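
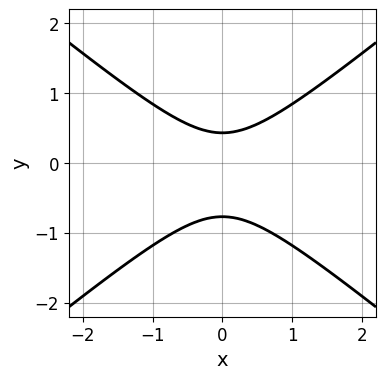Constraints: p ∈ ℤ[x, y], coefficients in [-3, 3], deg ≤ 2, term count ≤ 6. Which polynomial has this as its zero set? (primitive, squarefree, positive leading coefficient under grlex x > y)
2*x^2 - 3*y^2 - y + 1

First, the degree is 2 — the shape is more complex than any degree-1 curve.
Then, symmetries: it's symmetric under x → −x, forcing even powers of x.
Then, from the visible intercepts: the curve avoids every integer x-axis point in the box.
Finally, putting this together gives p.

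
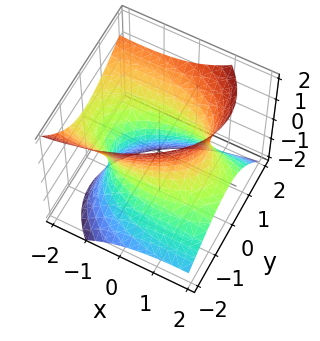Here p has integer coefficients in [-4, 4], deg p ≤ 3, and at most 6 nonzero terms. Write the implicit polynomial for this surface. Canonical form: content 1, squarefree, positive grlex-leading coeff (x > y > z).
(a) The degree is 2 — no degree-1 surface has this shape.
(b) From the visible intercepts: the y-axis gridline crossings are at y ∈ {-1, 1}; it misses every integer gridline on the z-axis.
(c) These observations pin down the coefficients.

x^2 + 3*x*z + 3*y^2 - 2*y*z - 2*z^2 - 3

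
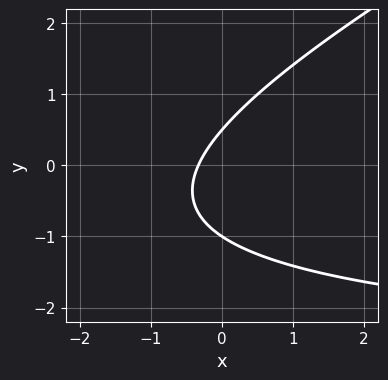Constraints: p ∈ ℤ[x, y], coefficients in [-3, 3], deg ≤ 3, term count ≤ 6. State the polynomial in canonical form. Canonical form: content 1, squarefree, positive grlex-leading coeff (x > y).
(a) deg p = 2.
(b) Reading off the gridlines: it meets the y-axis at y = -1 (among the integer gridlines).
(c) Matching integer coefficients to the picture gives p.

x*y - 2*y^2 + 3*x - y + 1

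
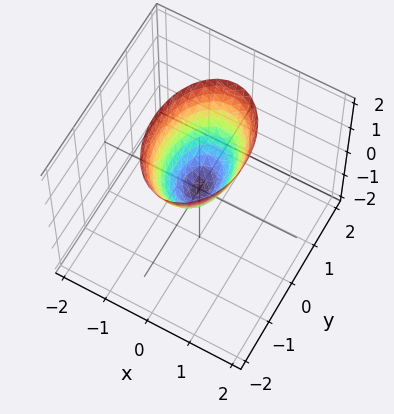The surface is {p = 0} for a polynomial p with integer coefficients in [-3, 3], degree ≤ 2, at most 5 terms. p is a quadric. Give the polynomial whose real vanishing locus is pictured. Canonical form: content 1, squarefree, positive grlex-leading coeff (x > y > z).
2*x^2 + y^2 - z

(a) The degree is 2 — a paraboloid; a quadric.
(b) Symmetries: it's symmetric under y → −y, forcing even powers of y; mirror symmetry x ↦ −x ⇒ only even powers of x.
(c) From the axis intercepts and sections: one z-axis crossing is at z = 0; it meets the y-axis at y = 0 (among the integer gridlines); it crosses the x-axis at the gridline x = 0.
(d) Matching integer coefficients to the picture gives p.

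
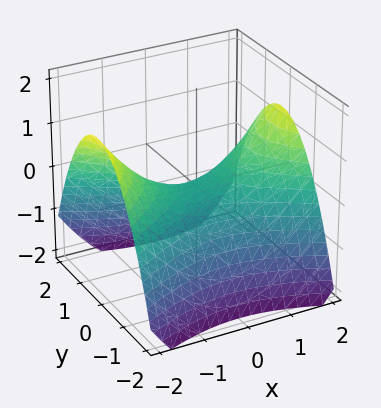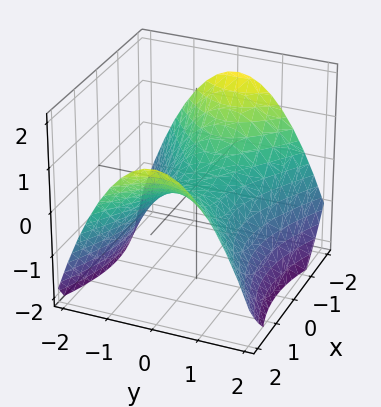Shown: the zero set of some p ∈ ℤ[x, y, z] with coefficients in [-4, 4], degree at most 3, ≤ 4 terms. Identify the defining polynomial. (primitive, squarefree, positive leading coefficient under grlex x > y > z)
(a) Degree: a hyperbolic paraboloid; a quadric, so deg p = 2.
(b) Symmetries: the y ↦ −y reflection is a symmetry, so y appears only in even powers; the x ↦ −x reflection is a symmetry, so x appears only in even powers.
(c) Reading off the gridlines: it crosses the z-axis at the gridline z = 0; one x-axis crossing is at x = 0.
(d) Assembling these constraints gives the stated polynomial.

x^2 - 2*y^2 - 3*z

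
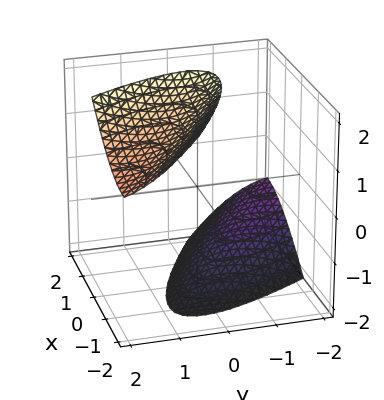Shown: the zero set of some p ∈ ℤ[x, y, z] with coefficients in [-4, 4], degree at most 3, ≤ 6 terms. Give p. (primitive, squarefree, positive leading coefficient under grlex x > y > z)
x^2 + 2*x*y + y^2 - y*z - z^2 + 3

(a) The picture has 2 separate pieces. They look like related sheets of one shape, so recover p as a whole.
(b) The degree is 2 — a generic line meets the surface in up to 2 points.
(c) Checking where it meets the axes: no y-intercept at any integer in the box; no x-intercept at any integer in the box.
(d) Matching integer coefficients to the picture gives p.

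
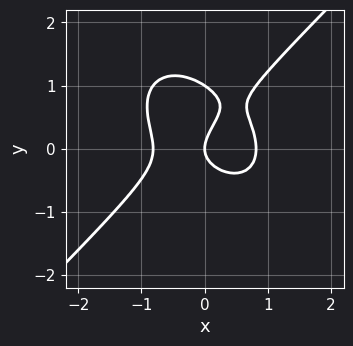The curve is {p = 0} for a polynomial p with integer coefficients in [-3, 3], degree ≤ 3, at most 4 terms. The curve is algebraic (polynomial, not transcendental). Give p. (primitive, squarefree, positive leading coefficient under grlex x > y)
3*x^3 - 3*y^3 + 3*y^2 - 2*x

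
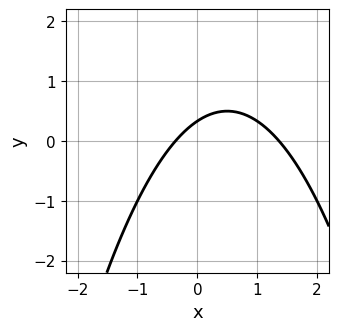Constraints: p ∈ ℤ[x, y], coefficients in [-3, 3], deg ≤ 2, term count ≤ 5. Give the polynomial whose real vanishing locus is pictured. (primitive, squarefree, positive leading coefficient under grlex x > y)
2*x^2 - 2*x + 3*y - 1

(a) Degree: a generic line meets the curve in up to 2 points, so deg p = 2.
(b) Putting this together gives p.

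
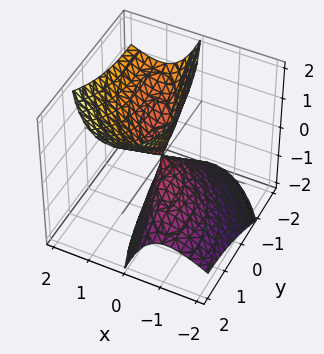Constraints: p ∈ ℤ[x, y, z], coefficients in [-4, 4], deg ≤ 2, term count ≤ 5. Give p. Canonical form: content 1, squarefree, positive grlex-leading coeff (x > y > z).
3*x^2 + 2*x*y - 3*x*z + y^2 - z^2

There are 2 components.
The degree is 2 — a generic line meets the surface in up to 2 points.
From the visible intercepts: it crosses the y-axis at the gridline y = 0; it crosses the x-axis at the gridline x = 0; it crosses the z-axis at the gridline z = 0.
These observations pin down the coefficients.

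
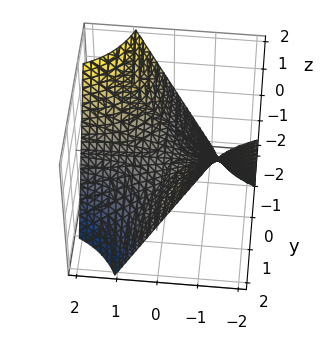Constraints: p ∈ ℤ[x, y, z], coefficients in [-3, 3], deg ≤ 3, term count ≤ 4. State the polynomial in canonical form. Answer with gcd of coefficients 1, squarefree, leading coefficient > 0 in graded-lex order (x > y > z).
x*y + z

First, degree: a hyperbolic paraboloid; a quadric, so deg p = 2.
Next, reading off the gridlines: the visible y-axis segment lies entirely on the surface; every point of the x-axis in the box is on the surface.
Finally, together with the visible shape, these determine p as stated.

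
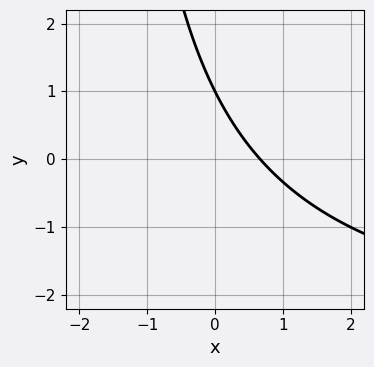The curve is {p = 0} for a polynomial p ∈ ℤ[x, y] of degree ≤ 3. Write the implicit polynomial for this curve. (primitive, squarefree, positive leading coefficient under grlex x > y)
x*y + 3*x + 2*y - 2

The degree is 2 — a generic line meets the curve in up to 2 points.
From the axis intercepts and sections: it meets the y-axis at y = 1 (among the integer gridlines).
The integer polynomial consistent with all of this is the stated p.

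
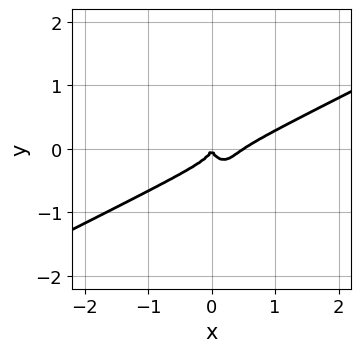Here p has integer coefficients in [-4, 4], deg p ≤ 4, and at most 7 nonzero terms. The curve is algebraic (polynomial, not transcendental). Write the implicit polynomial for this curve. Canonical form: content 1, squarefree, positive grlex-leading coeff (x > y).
2*x^3 - 3*x^2*y - x*y^2 - 2*y^3 - x^2

1. Degree: a generic line meets the curve in up to 3 points, so deg p = 3.
2. From the axis intercepts and sections: one y-axis crossing is at y = 0; it meets the x-axis at x = 0 (among the integer gridlines).
3. Solving for integer coefficients yields p as stated.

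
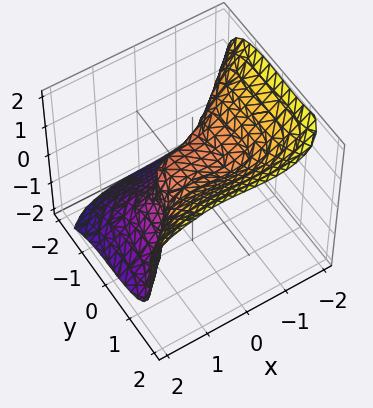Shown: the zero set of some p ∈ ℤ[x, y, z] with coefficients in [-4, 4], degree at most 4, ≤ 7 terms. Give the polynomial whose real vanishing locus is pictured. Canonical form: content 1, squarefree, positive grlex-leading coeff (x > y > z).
First, degree: a generic line meets the surface in up to 3 points, so deg p = 3.
Finally, putting this together gives p.

2*x^3 - 3*y^3 + 3*z^3 - x*y - 1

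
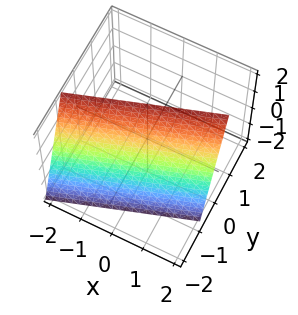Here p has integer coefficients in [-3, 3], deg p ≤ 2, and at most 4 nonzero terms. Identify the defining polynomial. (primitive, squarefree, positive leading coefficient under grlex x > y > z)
x - 3*y + z - 2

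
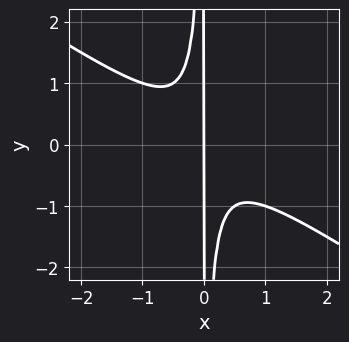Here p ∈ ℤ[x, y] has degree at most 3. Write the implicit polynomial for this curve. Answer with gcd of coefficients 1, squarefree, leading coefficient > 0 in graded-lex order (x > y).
(a) Degree: the shape is more complex than any degree-2 curve, so deg p = 3.
(b) Observable constraints: every point of the y-axis in the box is on the curve; one x-axis crossing is at x = 0.
(c) Together with the visible shape, these determine p as stated.

2*x^3 + 3*x^2*y + x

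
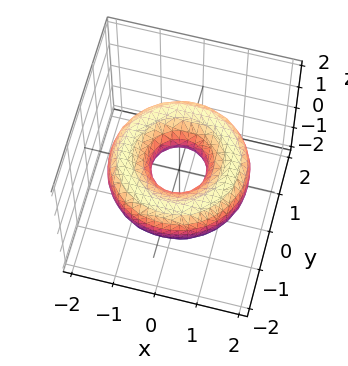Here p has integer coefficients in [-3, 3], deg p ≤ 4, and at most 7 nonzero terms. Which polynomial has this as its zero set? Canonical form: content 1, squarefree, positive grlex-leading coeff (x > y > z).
x^4 + 2*x^2*y^2 + y^4 - 3*x^2 - 3*y^2 + 3*z^2 + 1

First, the degree is 4 — a generic line meets the surface in up to 4 points.
Next, symmetries: every cross-section ⟂ z is a circle, so x, y appear only via x² + y².
Then, observable constraints: a circular section at z = 0 has radius between 0 and 1; it misses every integer gridline on the z-axis.
Finally, the integer polynomial consistent with all of this is the stated p.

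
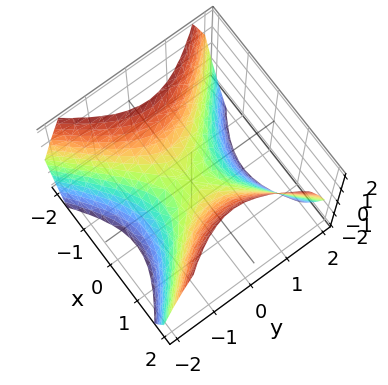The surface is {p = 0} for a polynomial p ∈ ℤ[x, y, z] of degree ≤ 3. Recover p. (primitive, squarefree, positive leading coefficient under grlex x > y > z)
x^2 - y^2 - z

First, the degree is 2 — a hyperbolic paraboloid; a quadric.
Then, symmetries: it's symmetric under x → −x, forcing even powers of x; it's symmetric under y → −y, forcing even powers of y.
Then, against the integer gridlines: it crosses the x-axis at the gridline x = 0; it meets the z-axis at z = 0 (among the integer gridlines).
Finally, assembling these constraints gives the stated polynomial.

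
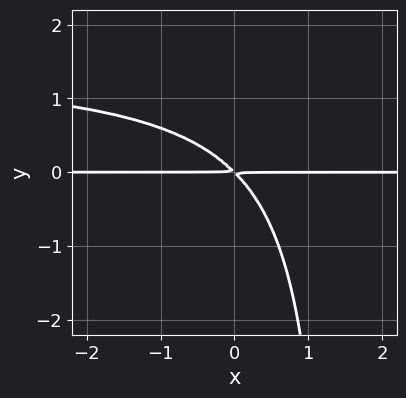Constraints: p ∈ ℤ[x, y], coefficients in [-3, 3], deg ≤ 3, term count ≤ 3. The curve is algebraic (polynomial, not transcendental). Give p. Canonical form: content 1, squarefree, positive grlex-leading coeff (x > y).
2*x*y^2 - 3*x*y - 3*y^2

First, the degree is 3 — no degree-2 curve has this shape.
Then, against the integer gridlines: every point of the x-axis in the box is on the curve.
Finally, assembling these constraints gives the stated polynomial.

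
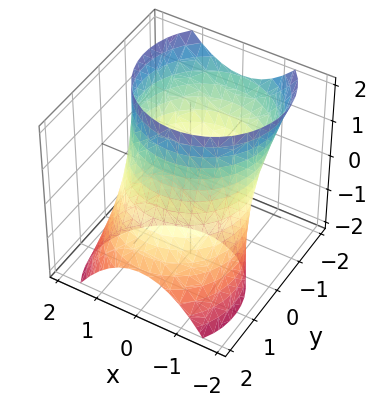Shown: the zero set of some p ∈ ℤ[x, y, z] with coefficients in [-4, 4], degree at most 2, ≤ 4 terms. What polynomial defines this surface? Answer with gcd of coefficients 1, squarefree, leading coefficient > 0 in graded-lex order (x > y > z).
x^2 + y^2 + y*z - 2

First, degree: no degree-1 surface has this shape, so deg p = 2.
Then, from the axis intercepts and sections: no z-intercept at any integer in the box.
Finally, together with the visible shape, these determine p as stated.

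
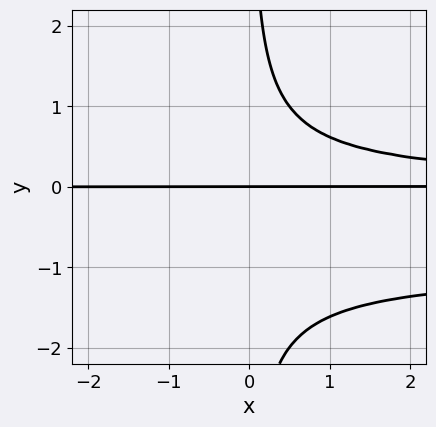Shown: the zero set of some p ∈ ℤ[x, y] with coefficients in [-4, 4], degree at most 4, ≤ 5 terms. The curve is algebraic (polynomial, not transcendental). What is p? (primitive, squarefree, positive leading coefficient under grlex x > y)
1. The degree is 4 — the shape is more complex than any degree-3 curve.
2. Observable constraints: it meets the y-axis at y = 0 (among the integer gridlines); the visible x-axis segment lies entirely on the curve.
3. Solving for integer coefficients yields p as stated.

x*y^3 + x*y^2 - y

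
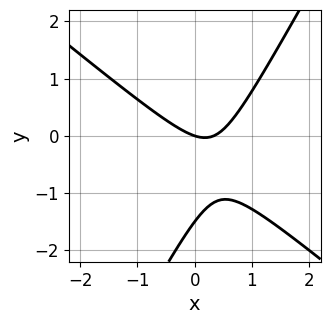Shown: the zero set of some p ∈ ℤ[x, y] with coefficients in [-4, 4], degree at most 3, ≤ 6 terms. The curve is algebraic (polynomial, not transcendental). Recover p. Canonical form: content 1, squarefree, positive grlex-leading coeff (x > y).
3*x^2 + 2*x*y - 2*y^2 - x - 3*y

1. Degree: no degree-1 curve has this shape, so deg p = 2.
2. Reading off the gridlines: it meets the y-axis at y = 0 (among the integer gridlines); one x-axis crossing is at x = 0.
3. Fitting integer coefficients to these (and the overall shape) gives p.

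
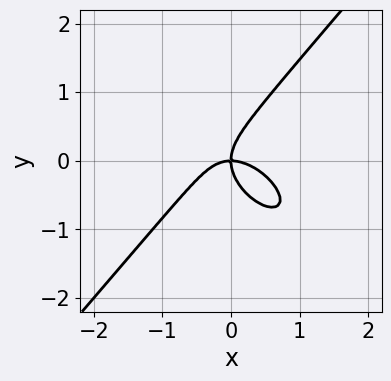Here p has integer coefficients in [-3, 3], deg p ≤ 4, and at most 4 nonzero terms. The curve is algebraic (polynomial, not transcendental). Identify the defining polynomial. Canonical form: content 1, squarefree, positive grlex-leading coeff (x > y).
1. deg p = 3. A generic line meets the curve in up to 3 points.
2. Against the integer gridlines: it meets the y-axis at y = 0 (among the integer gridlines); one x-axis crossing is at x = 0.
3. Together with the visible shape, these determine p as stated.

2*x^3 + x^2*y - 2*y^3 + 2*x*y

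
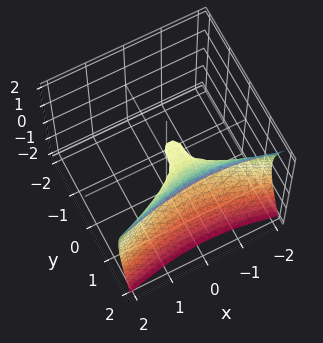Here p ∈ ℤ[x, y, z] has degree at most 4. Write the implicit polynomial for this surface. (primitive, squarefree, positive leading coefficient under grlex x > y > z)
3*y^3 - 2*x^2 - 3*z^2 - x

(a) Degree: a generic line meets the surface in up to 3 points, so deg p = 3.
(b) Checking where it meets the axes: one z-axis crossing is at z = 0; one x-axis crossing is at x = 0.
(c) The integer polynomial consistent with all of this is the stated p.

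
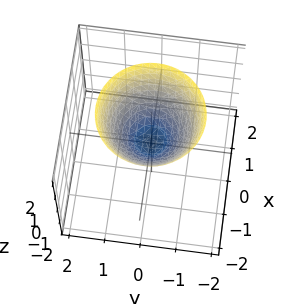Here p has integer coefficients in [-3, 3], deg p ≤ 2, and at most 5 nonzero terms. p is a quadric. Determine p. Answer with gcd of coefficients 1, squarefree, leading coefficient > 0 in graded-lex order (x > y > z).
x^2 + y^2 - z

1. deg p = 2. A paraboloid; a quadric.
2. Symmetry: the z-axis is an axis of rotation, so x and y enter only as x² + y².
3. Checking where it meets the axes: one x-axis crossing is at x = 0; it meets the y-axis at y = 0 (among the integer gridlines).
4. Assembling these constraints gives the stated polynomial.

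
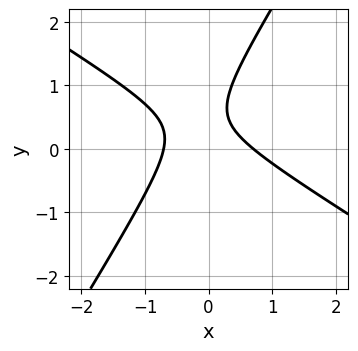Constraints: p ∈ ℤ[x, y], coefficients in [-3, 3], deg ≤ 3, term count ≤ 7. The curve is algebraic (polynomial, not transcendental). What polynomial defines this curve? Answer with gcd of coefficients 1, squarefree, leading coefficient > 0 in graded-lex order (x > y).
2*x^2 + 2*x*y - 2*y^2 + 2*y - 1

(a) deg p = 2. No degree-1 curve has this shape.
(b) Reading off the gridlines: no y-intercept at any integer in the box.
(c) Fitting integer coefficients to these (and the overall shape) gives p.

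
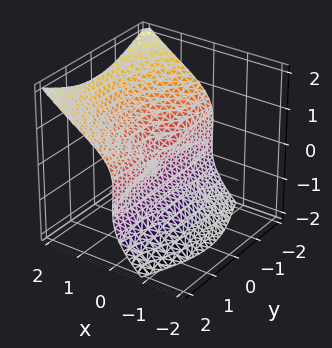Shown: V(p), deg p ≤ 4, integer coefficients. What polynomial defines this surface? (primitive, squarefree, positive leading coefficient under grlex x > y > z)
x^3 + x*y^2 - z^3 - x*z - z^2

deg p = 3. A generic line meets the surface in up to 3 points.
From the axis intercepts and sections: it meets the x-axis at x = 0 (among the integer gridlines); the visible y-axis segment lies entirely on the surface; among the integer gridlines, it crosses the z-axis at z ∈ {-1, 0}.
Together with the visible shape, these determine p as stated.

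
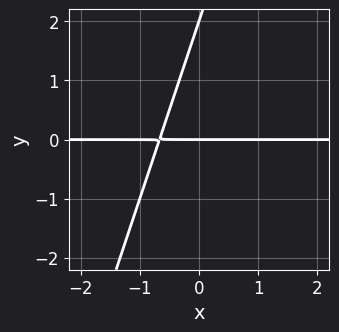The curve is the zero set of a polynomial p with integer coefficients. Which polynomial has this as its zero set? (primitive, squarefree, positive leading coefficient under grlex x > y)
3*x*y - y^2 + 2*y

1. deg p = 2. The shape is more complex than any degree-1 curve.
2. Against the integer gridlines: every point of the x-axis in the box is on the curve; the y-axis gridline crossings are at y ∈ {0, 2}.
3. Assembling these constraints gives the stated polynomial.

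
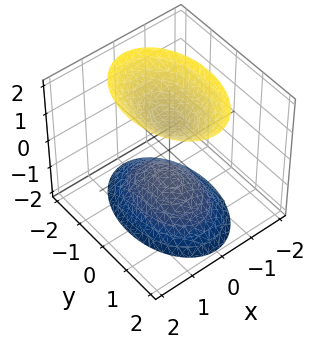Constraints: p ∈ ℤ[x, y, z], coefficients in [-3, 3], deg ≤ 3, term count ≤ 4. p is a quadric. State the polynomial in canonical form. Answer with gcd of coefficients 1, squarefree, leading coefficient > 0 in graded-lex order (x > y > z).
2*x^2 + y^2 - z^2 + 1

There are 2 components. Treating them together as one polynomial.
The degree is 2 — two separate bowl-shaped sheets opening away from each other; a quadric.
Symmetries: the z ↦ −z reflection is a symmetry, so z appears only in even powers; the y ↦ −y reflection is a symmetry, so y appears only in even powers; it's symmetric under x → −x, forcing even powers of x.
From the visible intercepts: the z-axis gridline crossings are at z ∈ {-1, 1}; no x-intercept at any integer in the box.
Matching integer coefficients to the picture gives p.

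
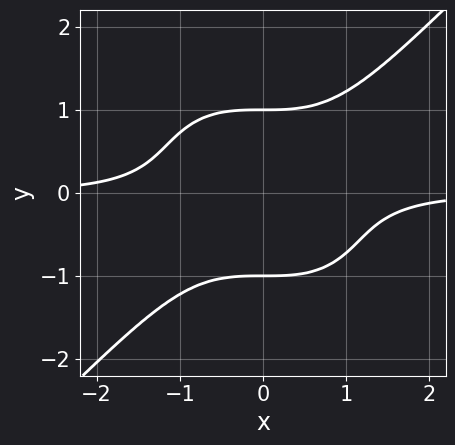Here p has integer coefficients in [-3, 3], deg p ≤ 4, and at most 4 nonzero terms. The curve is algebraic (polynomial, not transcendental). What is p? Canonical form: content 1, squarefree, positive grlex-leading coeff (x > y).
x^3*y - y^4 + 1

1. The degree is 4 — a generic line meets the curve in up to 4 points.
2. From the axis intercepts and sections: no x-intercept at any integer in the box; among the integer gridlines, it crosses the y-axis at y ∈ {-1, 1}.
3. Assembling these constraints gives the stated polynomial.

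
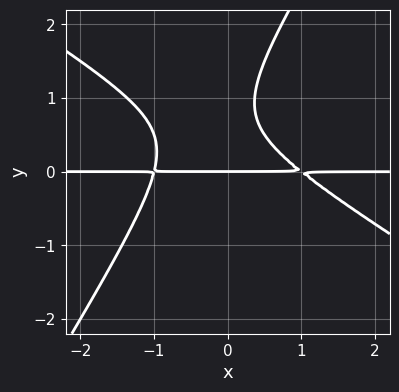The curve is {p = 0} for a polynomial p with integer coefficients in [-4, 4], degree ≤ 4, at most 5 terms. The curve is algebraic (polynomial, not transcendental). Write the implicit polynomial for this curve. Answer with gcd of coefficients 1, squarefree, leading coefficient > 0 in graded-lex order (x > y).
2*x^2*y + 2*x*y^2 - 2*y^3 + 3*y^2 - 2*y

First, the degree is 3 — a generic line meets the curve in up to 3 points.
Next, checking where it meets the axes: one y-axis crossing is at y = 0; the visible x-axis segment lies entirely on the curve.
Finally, fitting integer coefficients to these (and the overall shape) gives p.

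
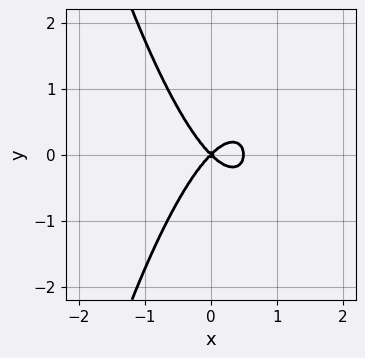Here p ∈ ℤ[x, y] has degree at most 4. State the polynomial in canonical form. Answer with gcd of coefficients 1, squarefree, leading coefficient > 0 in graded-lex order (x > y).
First, degree: the shape is more complex than any degree-2 curve, so deg p = 3.
Next, symmetries: the y ↦ −y reflection is a symmetry, so y appears only in even powers.
Then, checking where it meets the axes: one y-axis crossing is at y = 0; it meets the x-axis at x = 0 (among the integer gridlines).
Finally, putting this together gives p.

2*x^3 - x^2 + y^2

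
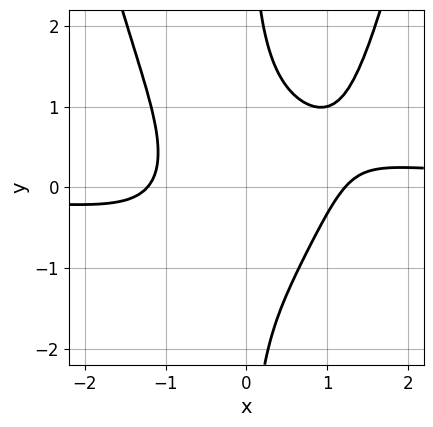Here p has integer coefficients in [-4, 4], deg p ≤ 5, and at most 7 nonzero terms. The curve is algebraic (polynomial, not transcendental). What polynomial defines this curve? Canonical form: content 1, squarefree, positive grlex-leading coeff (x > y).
3*x^3*y - 3*x*y^2 - 2*x^2 - x*y + 3

(a) deg p = 4. A generic line meets the curve in up to 4 points.
(b) Against the integer gridlines: the curve avoids every integer y-axis point in the box.
(c) The integer polynomial consistent with all of this is the stated p.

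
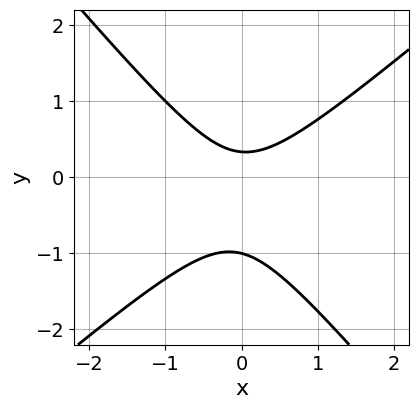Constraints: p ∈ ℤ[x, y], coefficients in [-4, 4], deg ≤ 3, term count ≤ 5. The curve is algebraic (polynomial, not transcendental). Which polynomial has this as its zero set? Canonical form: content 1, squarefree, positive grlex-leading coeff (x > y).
3*x^2 - x*y - 3*y^2 - 2*y + 1

deg p = 2. The shape is more complex than any degree-1 curve.
Observable constraints: it crosses the y-axis at the gridline y = -1; the curve avoids every integer x-axis point in the box.
These observations pin down the coefficients.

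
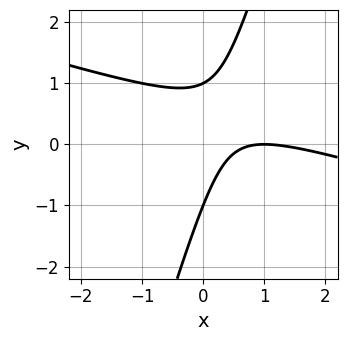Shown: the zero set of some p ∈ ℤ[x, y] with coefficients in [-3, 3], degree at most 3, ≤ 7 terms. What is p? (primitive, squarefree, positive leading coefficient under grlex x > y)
First, degree: the shape is more complex than any degree-1 curve, so deg p = 2.
Then, observable constraints: it meets the x-axis at x = 1 (among the integer gridlines); the y-axis gridline crossings are at y ∈ {-1, 1}.
Finally, together with the visible shape, these determine p as stated.

x^2 + 3*x*y - y^2 - 2*x + 1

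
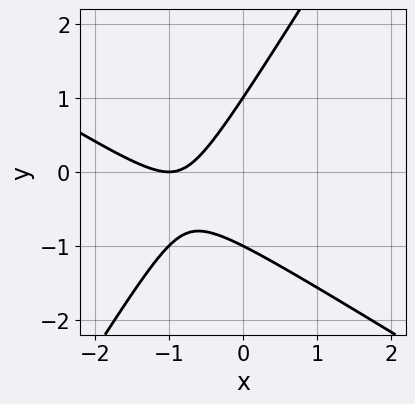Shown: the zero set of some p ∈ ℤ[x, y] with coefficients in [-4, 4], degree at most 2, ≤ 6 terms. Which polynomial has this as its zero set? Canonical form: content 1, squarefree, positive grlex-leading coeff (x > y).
x^2 + x*y - y^2 + 2*x + 1

(a) The degree is 2 — the shape is more complex than any degree-1 curve.
(b) Against the integer gridlines: among the integer gridlines, it crosses the y-axis at y ∈ {-1, 1}; it crosses the x-axis at the gridline x = -1.
(c) Solving for integer coefficients yields p as stated.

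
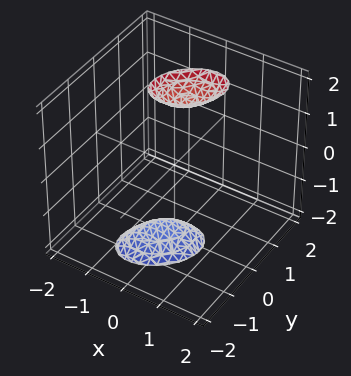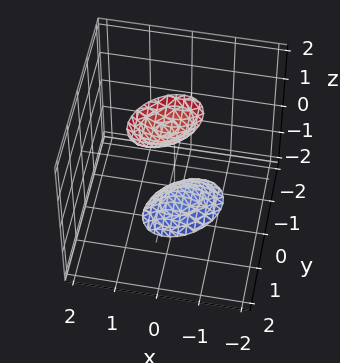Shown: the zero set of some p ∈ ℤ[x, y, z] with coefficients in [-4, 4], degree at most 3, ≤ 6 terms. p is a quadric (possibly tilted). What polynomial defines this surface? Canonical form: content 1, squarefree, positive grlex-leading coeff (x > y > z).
3*x^2 - 2*x*y + 3*y^2 - y*z - z^2 + 3

1. The picture has 2 separate pieces. Treating them together as one polynomial.
2. deg p = 2. A generic line meets the surface in up to 2 points.
3. From the visible intercepts: no x-intercept at any integer in the box; it misses every integer gridline on the y-axis.
4. Assembling these constraints gives the stated polynomial.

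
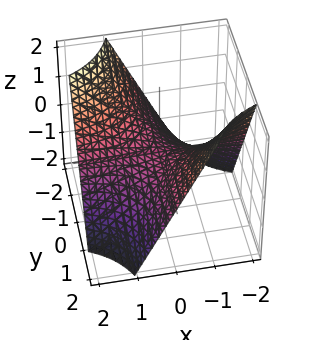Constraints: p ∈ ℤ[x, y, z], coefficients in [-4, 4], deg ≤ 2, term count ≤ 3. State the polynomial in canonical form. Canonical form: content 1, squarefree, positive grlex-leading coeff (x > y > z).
x*y + z

(a) Degree: a saddle surface; a quadric, so deg p = 2.
(b) From the axis intercepts and sections: it crosses the z-axis at the gridline z = 0; the visible y-axis segment lies entirely on the surface; every point of the x-axis in the box is on the surface.
(c) Fitting integer coefficients to these (and the overall shape) gives p.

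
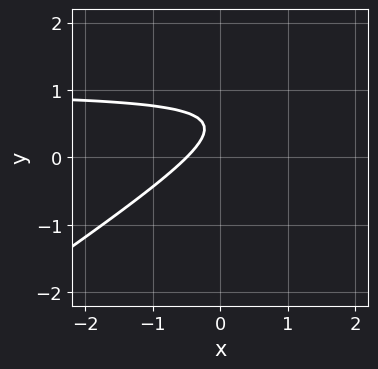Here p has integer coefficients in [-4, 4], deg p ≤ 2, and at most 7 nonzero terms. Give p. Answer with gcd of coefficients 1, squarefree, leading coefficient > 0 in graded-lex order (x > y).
1. The degree is 2 — the shape is more complex than any degree-1 curve.
2. Checking where it meets the axes: the curve avoids every integer y-axis point in the box.
3. Putting this together gives p.

2*x*y - 3*y^2 - 2*x + 3*y - 1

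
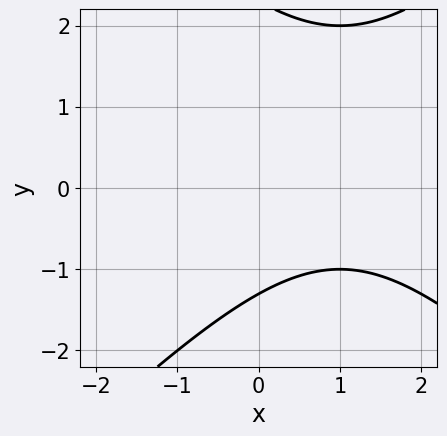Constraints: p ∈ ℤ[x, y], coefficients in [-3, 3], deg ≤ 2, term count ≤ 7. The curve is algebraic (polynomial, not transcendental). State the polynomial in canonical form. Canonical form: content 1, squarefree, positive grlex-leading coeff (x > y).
x^2 - y^2 - 2*x + y + 3

Degree: a generic line meets the curve in up to 2 points, so deg p = 2.
From the axis intercepts and sections: the curve avoids every integer x-axis point in the box.
These observations pin down the coefficients.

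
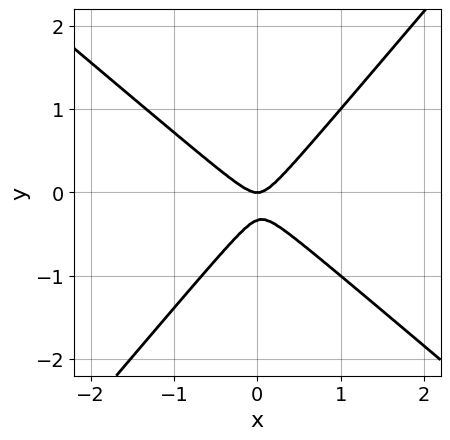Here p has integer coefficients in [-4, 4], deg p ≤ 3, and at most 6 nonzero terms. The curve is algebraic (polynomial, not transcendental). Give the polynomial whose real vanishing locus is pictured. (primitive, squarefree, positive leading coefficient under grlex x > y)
The degree is 2 — the shape is more complex than any degree-1 curve.
Reading off the gridlines: one x-axis crossing is at x = 0; it crosses the y-axis at the gridline y = 0.
Solving for integer coefficients yields p as stated.

3*x^2 + x*y - 3*y^2 - y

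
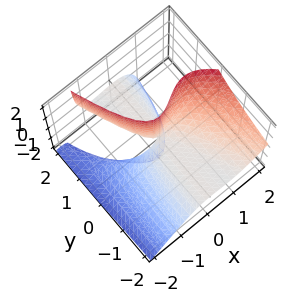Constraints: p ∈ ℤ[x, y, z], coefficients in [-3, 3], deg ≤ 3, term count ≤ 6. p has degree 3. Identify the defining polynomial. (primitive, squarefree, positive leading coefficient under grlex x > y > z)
2*x^3 + x^2*y - 2*x^2*z + 2*y*z

(a) Degree: the shape is more complex than any degree-2 surface, so deg p = 3.
(b) Checking where it meets the axes: the visible y-axis segment lies entirely on the surface; it meets the x-axis at x = 0 (among the integer gridlines); the visible z-axis segment lies entirely on the surface.
(c) Fitting integer coefficients to these (and the overall shape) gives p.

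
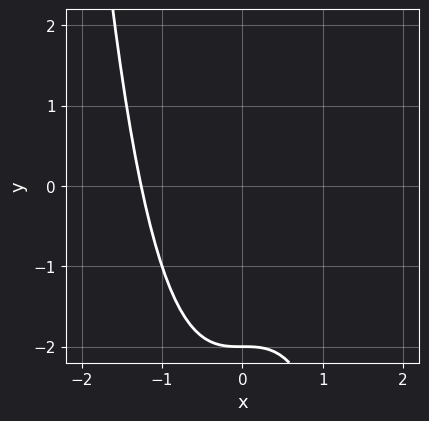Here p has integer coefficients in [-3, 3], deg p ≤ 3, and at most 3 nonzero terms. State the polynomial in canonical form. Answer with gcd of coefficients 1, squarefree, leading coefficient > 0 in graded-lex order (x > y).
1. deg p = 3.
2. Against the integer gridlines: it meets the y-axis at y = -2 (among the integer gridlines).
3. Solving for integer coefficients yields p as stated.

x^3 + y + 2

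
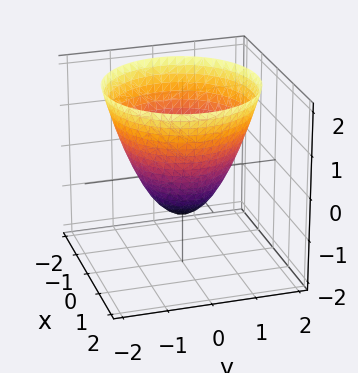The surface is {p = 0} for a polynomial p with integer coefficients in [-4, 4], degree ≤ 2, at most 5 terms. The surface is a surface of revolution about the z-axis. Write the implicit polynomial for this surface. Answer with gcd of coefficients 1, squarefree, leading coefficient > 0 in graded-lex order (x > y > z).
x^2 + y^2 - z - 1

deg p = 2.
By symmetry, the surface is invariant under rotation about z: p = q(x² + y², z).
Reading off the gridlines: the x-axis gridline crossings are at x ∈ {-1, 1}; a circular section at z = 1 has radius between 1 and 2.
Solving for integer coefficients yields p as stated.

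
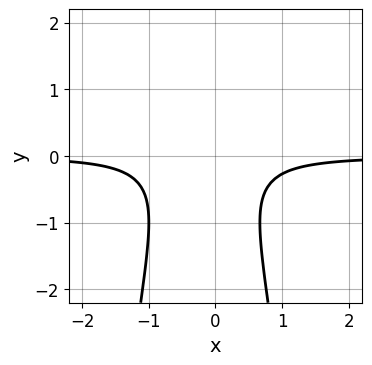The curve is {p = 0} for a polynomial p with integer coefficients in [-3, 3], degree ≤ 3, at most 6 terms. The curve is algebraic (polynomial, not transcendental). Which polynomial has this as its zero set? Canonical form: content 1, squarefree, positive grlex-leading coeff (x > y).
1. The degree is 3 — the shape is more complex than any degree-2 curve.
2. Observable constraints: the curve avoids every integer x-axis point in the box; it misses every integer gridline on the y-axis.
3. Fitting integer coefficients to these (and the overall shape) gives p.

3*x^2*y + x*y + y^2 + 1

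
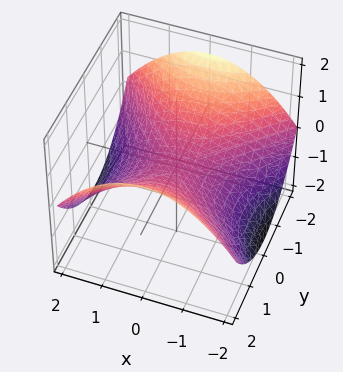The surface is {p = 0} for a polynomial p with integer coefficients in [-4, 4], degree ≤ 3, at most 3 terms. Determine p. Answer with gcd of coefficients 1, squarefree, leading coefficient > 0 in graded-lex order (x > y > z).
The degree is 2 — a saddle surface; a quadric.
Symmetries: mirror symmetry y ↦ −y ⇒ only even powers of y; the x ↦ −x reflection is a symmetry, so x appears only in even powers.
Observable constraints: it meets the z-axis at z = 0 (among the integer gridlines); it crosses the x-axis at the gridline x = 0.
The integer polynomial consistent with all of this is the stated p.

x^2 - y^2 + 3*z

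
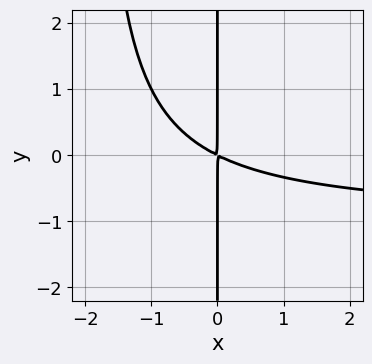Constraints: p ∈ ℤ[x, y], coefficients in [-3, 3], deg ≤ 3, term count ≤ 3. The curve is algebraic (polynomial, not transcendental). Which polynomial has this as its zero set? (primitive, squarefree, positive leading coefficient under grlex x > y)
x^2*y + x^2 + 2*x*y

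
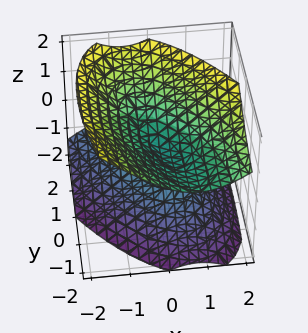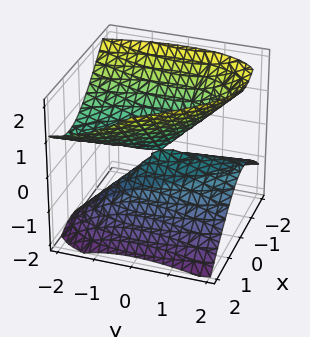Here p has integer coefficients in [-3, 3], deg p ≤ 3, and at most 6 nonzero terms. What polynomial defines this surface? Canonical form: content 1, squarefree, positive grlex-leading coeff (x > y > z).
3*x^2 + 2*x*y + y^2 + 2*y*z - 3*z^2

First, the picture has 2 separate pieces. Treating them together as one polynomial.
Next, degree: a generic line meets the surface in up to 2 points, so deg p = 2.
Next, against the integer gridlines: one y-axis crossing is at y = 0; one z-axis crossing is at z = 0; it meets the x-axis at x = 0 (among the integer gridlines).
Finally, solving for integer coefficients yields p as stated.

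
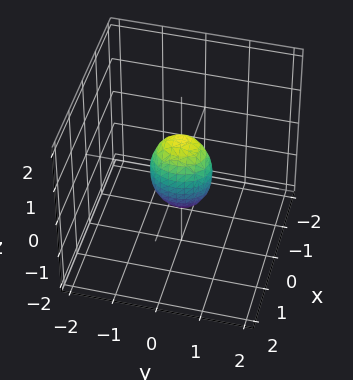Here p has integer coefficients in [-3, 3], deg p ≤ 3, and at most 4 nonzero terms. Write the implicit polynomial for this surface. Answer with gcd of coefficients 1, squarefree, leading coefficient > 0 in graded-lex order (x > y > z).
3*x^2 + 2*y^2 + z^2 - 1

1. Degree: a closed, bounded, convex surface; a quadric, so deg p = 2.
2. Symmetries: it's symmetric under z → −z, forcing even powers of z; mirror symmetry y ↦ −y ⇒ only even powers of y; the x ↦ −x reflection is a symmetry, so x appears only in even powers.
3. From the visible intercepts: the z-axis gridline crossings are at z ∈ {-1, 1}.
4. These observations pin down the coefficients.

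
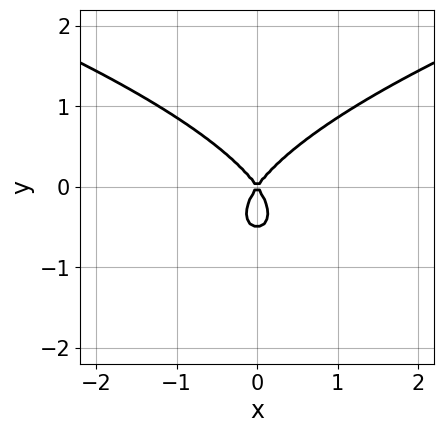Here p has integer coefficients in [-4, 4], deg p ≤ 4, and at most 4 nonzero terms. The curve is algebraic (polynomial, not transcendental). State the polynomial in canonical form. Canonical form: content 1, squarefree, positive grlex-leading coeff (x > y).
2*y^3 - 2*x^2 + y^2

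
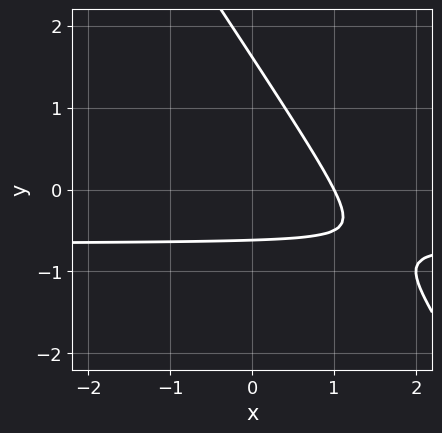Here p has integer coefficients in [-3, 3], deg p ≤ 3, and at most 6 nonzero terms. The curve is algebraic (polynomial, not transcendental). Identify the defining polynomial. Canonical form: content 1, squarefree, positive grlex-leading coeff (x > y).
3*x*y + 2*y^2 + 2*x - 2*y - 2

First, the degree is 2 — no degree-1 curve has this shape.
Next, from the visible intercepts: it crosses the x-axis at the gridline x = 1.
Finally, assembling these constraints gives the stated polynomial.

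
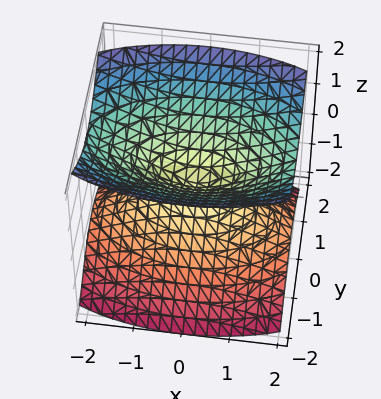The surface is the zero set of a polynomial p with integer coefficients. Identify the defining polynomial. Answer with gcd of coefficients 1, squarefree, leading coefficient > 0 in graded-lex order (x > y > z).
x^2 + 3*y^2 - 3*z^2

First, there are 2 components. They look like related sheets of one shape, so recover p as a whole.
Next, degree: two nappes meeting at a single point; a quadric, so deg p = 2.
Next, symmetries: it's symmetric under y → −y, forcing even powers of y; mirror symmetry x ↦ −x ⇒ only even powers of x; mirror symmetry z ↦ −z ⇒ only even powers of z.
Then, checking where it meets the axes: it meets the y-axis at y = 0 (among the integer gridlines); it crosses the z-axis at the gridline z = 0.
Finally, fitting integer coefficients to these (and the overall shape) gives p.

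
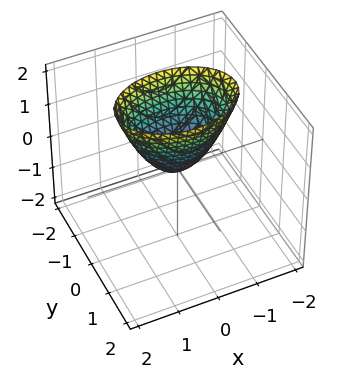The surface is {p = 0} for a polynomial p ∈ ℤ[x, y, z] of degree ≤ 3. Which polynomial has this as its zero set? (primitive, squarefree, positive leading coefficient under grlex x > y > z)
x^2 + 2*y^2 - z

First, degree: a paraboloid; a quadric, so deg p = 2.
Then, symmetries: mirror symmetry x ↦ −x ⇒ only even powers of x; the y ↦ −y reflection is a symmetry, so y appears only in even powers.
Next, reading off the gridlines: one x-axis crossing is at x = 0; it meets the z-axis at z = 0 (among the integer gridlines).
Finally, fitting integer coefficients to these (and the overall shape) gives p.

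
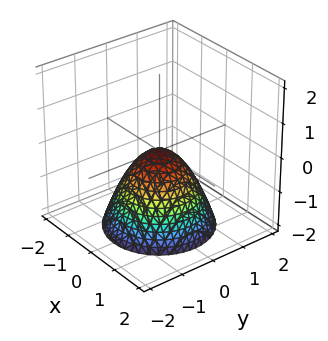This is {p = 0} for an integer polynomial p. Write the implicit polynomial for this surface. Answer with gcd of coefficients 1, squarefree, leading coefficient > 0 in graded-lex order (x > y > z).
x^2 + y^2 + z

Degree: a single bowl opening along one axis; a quadric, so deg p = 2.
Symmetries: rotational symmetry about the z-axis ⇒ p depends on x, y only through x² + y².
Against the integer gridlines: it crosses the y-axis at the gridline y = 0; a circular section at z = -2 has radius between 1 and 2; it meets the x-axis at x = 0 (among the integer gridlines).
The integer polynomial consistent with all of this is the stated p.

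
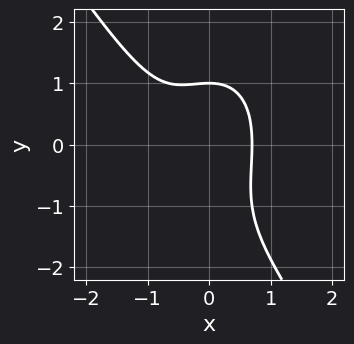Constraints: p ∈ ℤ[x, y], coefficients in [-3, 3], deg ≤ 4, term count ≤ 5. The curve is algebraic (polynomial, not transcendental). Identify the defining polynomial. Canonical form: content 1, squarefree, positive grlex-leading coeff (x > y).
3*x^3 + y^3 + 2*x^2 + y^2 - 2

First, deg p = 3. No degree-2 curve has this shape.
Next, from the axis intercepts and sections: it crosses the y-axis at the gridline y = 1.
Finally, solving for integer coefficients yields p as stated.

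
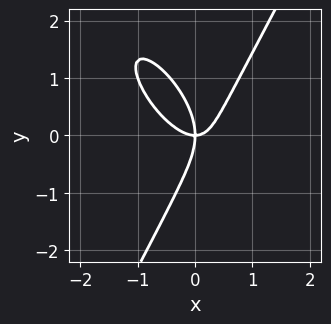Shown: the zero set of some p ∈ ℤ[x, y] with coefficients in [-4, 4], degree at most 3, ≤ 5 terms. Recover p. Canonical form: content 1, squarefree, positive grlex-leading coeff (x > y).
Degree: a generic line meets the curve in up to 3 points, so deg p = 3.
From the axis intercepts and sections: it crosses the x-axis at the gridline x = 0; it crosses the y-axis at the gridline y = 0.
Solving for integer coefficients yields p as stated.

3*x^3 + 2*x^2*y - y^3 - 2*x*y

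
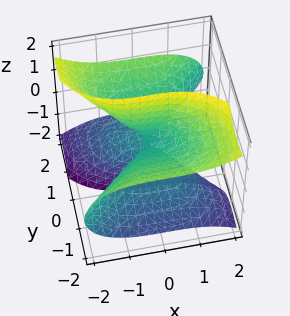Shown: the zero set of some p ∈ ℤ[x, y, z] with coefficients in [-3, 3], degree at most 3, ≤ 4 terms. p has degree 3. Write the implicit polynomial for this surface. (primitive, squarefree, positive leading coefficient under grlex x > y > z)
x^3 - y^3 + 3*y*z^2

The degree is 3 — no degree-2 surface has this shape.
Against the integer gridlines: it meets the x-axis at x = 0 (among the integer gridlines); it meets the y-axis at y = 0 (among the integer gridlines).
Putting this together gives p. Check: (0, 0, -2) on the z-axis lies on the surface, and p(0, 0, -2) = 0. ✓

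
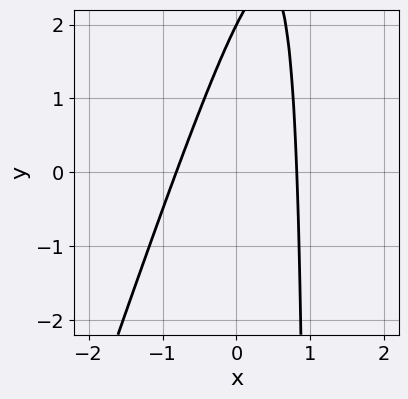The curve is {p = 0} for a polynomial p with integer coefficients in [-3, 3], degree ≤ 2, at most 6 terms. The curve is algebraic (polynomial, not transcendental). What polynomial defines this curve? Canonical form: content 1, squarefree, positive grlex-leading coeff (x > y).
1. Degree: the shape is more complex than any degree-1 curve, so deg p = 2.
2. Checking where it meets the axes: one y-axis crossing is at y = 2.
3. The integer polynomial consistent with all of this is the stated p.

3*x^2 - x*y + y - 2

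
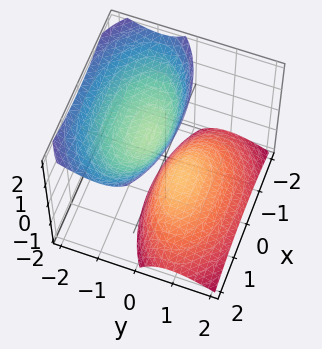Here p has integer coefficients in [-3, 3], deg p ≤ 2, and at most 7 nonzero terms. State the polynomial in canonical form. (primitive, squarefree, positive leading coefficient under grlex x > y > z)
First, there are 2 components.
Then, deg p = 2.
Then, observable constraints: no x-intercept at any integer in the box; no y-intercept at any integer in the box; the z-axis gridline crossings are at z ∈ {-1, 1}.
Finally, together with the visible shape, these determine p as stated.

x^2 + 3*y^2 + 3*y*z - z^2 + 1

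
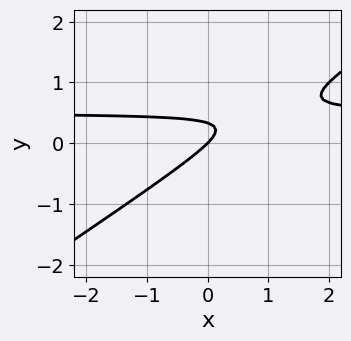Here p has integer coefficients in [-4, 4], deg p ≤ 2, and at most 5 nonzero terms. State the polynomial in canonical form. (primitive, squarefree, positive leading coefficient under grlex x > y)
2*x*y - 3*y^2 - x + y

(a) Degree: no degree-1 curve has this shape, so deg p = 2.
(b) Checking where it meets the axes: it crosses the x-axis at the gridline x = 0; it meets the y-axis at y = 0 (among the integer gridlines).
(c) Fitting integer coefficients to these (and the overall shape) gives p.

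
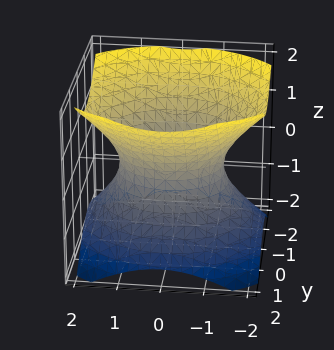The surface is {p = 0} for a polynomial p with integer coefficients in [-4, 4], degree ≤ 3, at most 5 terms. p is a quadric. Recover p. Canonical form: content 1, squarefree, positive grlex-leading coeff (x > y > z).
2*x^2 + 3*y^2 - 3*z^2 - 3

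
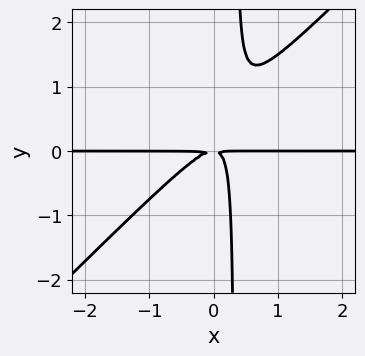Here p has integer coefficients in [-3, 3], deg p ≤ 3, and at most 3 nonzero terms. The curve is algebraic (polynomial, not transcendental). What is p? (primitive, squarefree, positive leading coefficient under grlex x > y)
3*x^2*y - 3*x*y^2 + y^2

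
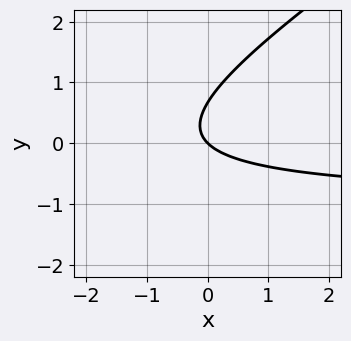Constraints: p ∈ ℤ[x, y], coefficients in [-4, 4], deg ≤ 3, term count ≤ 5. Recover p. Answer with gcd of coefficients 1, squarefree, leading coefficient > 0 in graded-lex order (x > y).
2*x*y - 3*y^2 + 2*x + 2*y

1. deg p = 2. No degree-1 curve has this shape.
2. Reading off the gridlines: it meets the y-axis at y = 0 (among the integer gridlines); it meets the x-axis at x = 0 (among the integer gridlines).
3. Fitting integer coefficients to these (and the overall shape) gives p.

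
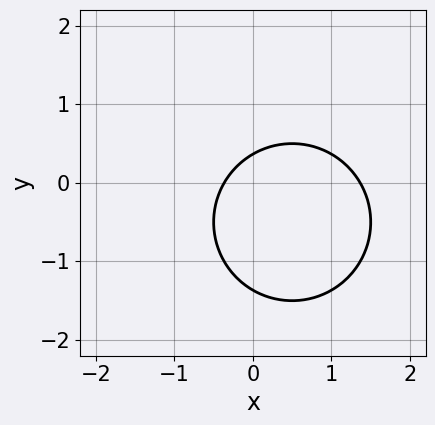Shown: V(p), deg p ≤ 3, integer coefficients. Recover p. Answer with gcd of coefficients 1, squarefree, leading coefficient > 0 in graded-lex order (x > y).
deg p = 2.
Matching integer coefficients to the picture gives p.

2*x^2 + 2*y^2 - 2*x + 2*y - 1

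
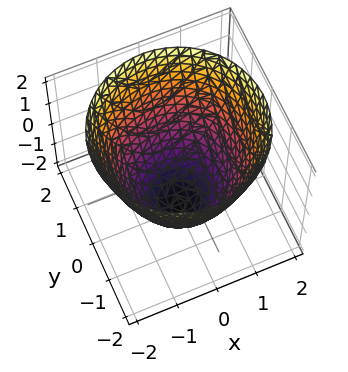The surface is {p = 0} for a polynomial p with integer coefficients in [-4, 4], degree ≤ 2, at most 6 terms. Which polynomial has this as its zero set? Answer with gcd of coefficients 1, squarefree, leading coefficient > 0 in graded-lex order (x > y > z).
1. The degree is 2 — a generic line meets the surface in up to 2 points.
2. Symmetries: the z-axis is an axis of rotation, so x and y enter only as x² + y².
3. From the visible intercepts: a circular section at z = 1 has radius between 1 and 2; it meets the z-axis at z = -2 (among the integer gridlines).
4. Assembling these constraints gives the stated polynomial.

x^2 + y^2 - z - 2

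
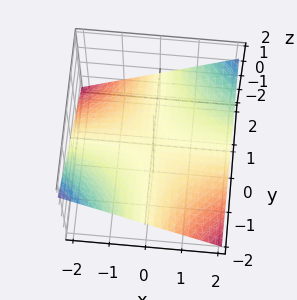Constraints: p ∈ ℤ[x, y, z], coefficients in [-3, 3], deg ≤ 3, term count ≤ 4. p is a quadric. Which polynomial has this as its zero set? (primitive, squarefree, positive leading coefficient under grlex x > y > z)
x*y - 3*z

Degree: a hyperbolic paraboloid; a quadric, so deg p = 2.
Reading off the gridlines: every point of the y-axis in the box is on the surface; it meets the z-axis at z = 0 (among the integer gridlines).
Putting this together gives p. Check: (2, 0, 0) on the x-axis lies on the surface, and p(2, 0, 0) = 0. ✓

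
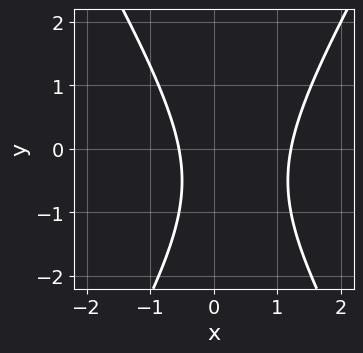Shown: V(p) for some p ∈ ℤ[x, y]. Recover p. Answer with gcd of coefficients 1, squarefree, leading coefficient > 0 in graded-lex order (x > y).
(a) deg p = 2. The shape is more complex than any degree-1 curve.
(b) Observable constraints: the curve avoids every integer y-axis point in the box.
(c) Together with the visible shape, these determine p as stated.

3*x^2 - y^2 - 2*x - y - 2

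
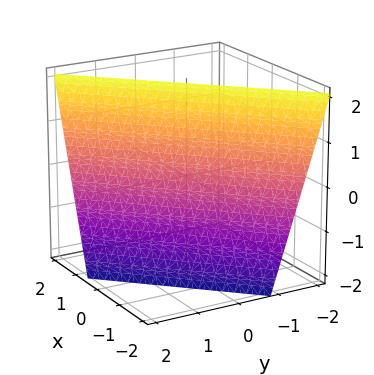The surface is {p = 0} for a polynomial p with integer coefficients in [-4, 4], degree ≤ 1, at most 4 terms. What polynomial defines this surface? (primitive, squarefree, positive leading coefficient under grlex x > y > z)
Degree: the surface is flat (a plane), so deg p = 1.
Reading off the gridlines: it meets the z-axis at z = 2 (among the integer gridlines).
Together with the visible shape, these determine p as stated.

3*x - 3*y - z + 2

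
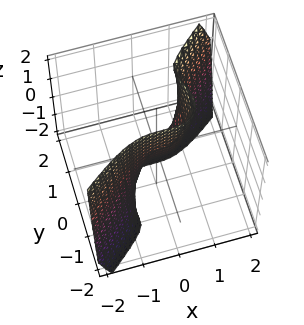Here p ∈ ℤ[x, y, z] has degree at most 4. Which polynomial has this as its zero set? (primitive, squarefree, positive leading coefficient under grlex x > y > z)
2*x^3 - 3*y^3 + 2*y^2*z - z

First, the degree is 3 — a generic line meets the surface in up to 3 points.
Then, against the integer gridlines: it meets the y-axis at y = 0 (among the integer gridlines); it crosses the z-axis at the gridline z = 0.
Finally, matching integer coefficients to the picture gives p.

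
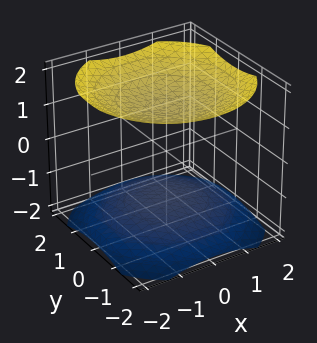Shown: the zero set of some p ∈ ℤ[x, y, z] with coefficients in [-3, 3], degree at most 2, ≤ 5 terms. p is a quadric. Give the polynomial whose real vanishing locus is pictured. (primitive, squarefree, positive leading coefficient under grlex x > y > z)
x^2 + y^2 - 2*z^2 + 3

(a) There are 2 components. Treating them together as one polynomial.
(b) deg p = 2. Two separate bowl-shaped sheets opening away from each other; a quadric.
(c) Symmetries: rotational symmetry about the z-axis ⇒ p depends on x, y only through x² + y²; mirror symmetry z ↦ −z ⇒ only even powers of z.
(d) Reading off the gridlines: the surface avoids every integer x-axis point in the box; no y-intercept at any integer in the box.
(e) Assembling these constraints gives the stated polynomial.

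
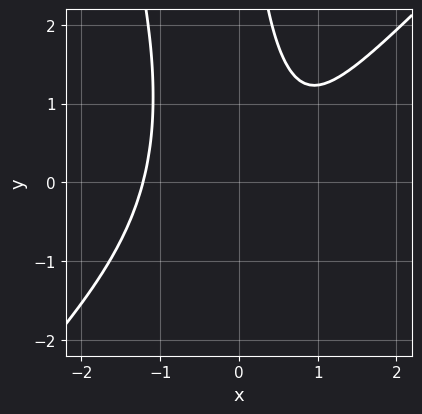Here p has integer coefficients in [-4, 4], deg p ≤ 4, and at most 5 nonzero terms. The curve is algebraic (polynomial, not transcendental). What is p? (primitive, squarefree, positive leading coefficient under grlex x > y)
3*x^3 - 2*x^2*y - x*y^2 - 2*x + 3

The degree is 3 — no degree-2 curve has this shape.
Against the integer gridlines: the curve avoids every integer y-axis point in the box.
The integer polynomial consistent with all of this is the stated p.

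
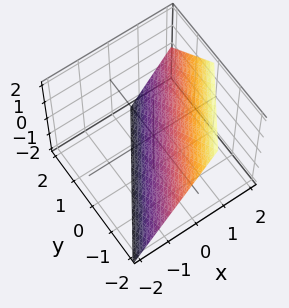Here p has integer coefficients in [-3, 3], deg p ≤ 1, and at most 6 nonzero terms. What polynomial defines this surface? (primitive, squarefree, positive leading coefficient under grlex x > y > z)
The degree is 1 — every cross-section is a straight line — this is a plane.
From the axis intercepts and sections: one y-axis crossing is at y = -1; it meets the z-axis at z = -1 (among the integer gridlines).
Assembling these constraints gives the stated polynomial.

3*x - 2*y - 2*z - 2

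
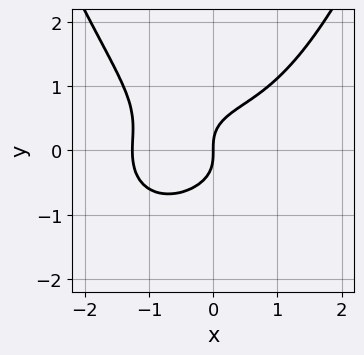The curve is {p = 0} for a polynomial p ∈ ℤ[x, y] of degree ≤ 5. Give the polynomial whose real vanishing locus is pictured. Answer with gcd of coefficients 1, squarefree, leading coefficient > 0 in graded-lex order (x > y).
x^4 + x^2*y^2 - 3*y^3 + 2*x

(a) deg p = 4. A generic line meets the curve in up to 4 points.
(b) Reading off the gridlines: it meets the y-axis at y = 0 (among the integer gridlines); one x-axis crossing is at x = 0.
(c) Putting this together gives p.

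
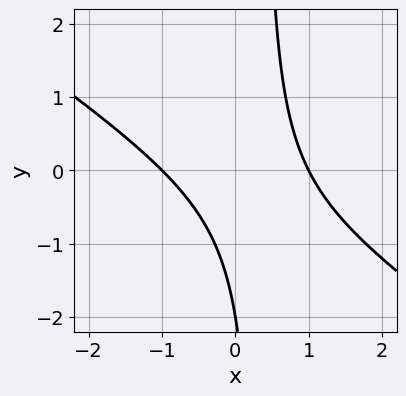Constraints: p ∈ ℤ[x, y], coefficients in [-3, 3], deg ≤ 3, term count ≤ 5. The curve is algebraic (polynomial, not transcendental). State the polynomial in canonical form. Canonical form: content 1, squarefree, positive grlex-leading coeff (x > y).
(a) The degree is 2 — a generic line meets the curve in up to 2 points.
(b) From the visible intercepts: it meets the y-axis at y = -2 (among the integer gridlines); among the integer gridlines, it crosses the x-axis at x ∈ {-1, 1}.
(c) Fitting integer coefficients to these (and the overall shape) gives p.

2*x^2 + 3*x*y - y - 2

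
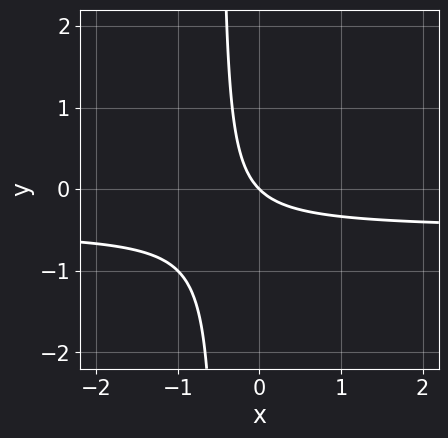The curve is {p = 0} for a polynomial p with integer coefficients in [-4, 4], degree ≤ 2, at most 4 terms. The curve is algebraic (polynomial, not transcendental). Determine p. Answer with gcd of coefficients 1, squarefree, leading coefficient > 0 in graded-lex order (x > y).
First, the degree is 2 — a generic line meets the curve in up to 2 points.
Then, from the axis intercepts and sections: it crosses the x-axis at the gridline x = 0; one y-axis crossing is at y = 0.
Finally, the integer polynomial consistent with all of this is the stated p.

2*x*y + x + y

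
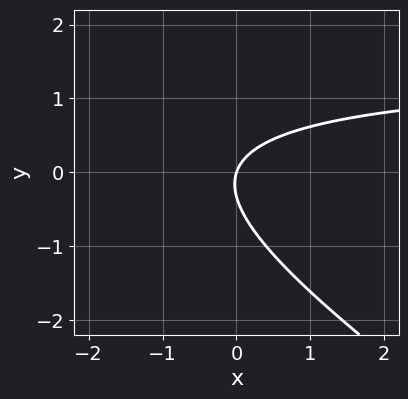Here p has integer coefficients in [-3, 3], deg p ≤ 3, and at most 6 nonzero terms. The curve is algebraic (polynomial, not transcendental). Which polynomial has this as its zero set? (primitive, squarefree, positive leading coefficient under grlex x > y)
2*x*y + 3*y^2 - 3*x + y

First, degree: the shape is more complex than any degree-1 curve, so deg p = 2.
Next, against the integer gridlines: it meets the x-axis at x = 0 (among the integer gridlines); one y-axis crossing is at y = 0.
Finally, solving for integer coefficients yields p as stated.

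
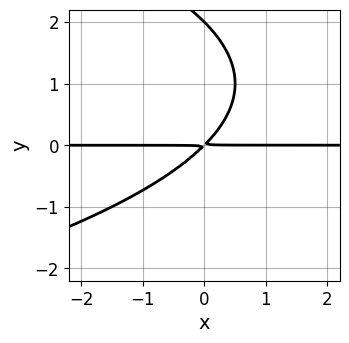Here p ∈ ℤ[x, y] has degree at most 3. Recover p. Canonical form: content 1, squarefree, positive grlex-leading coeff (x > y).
y^3 + 2*x*y - 2*y^2

First, degree: the shape is more complex than any degree-2 curve, so deg p = 3.
Then, against the integer gridlines: every point of the x-axis in the box is on the curve; it meets the y-axis at y = 2 (among the integer gridlines).
Finally, solving for integer coefficients yields p as stated.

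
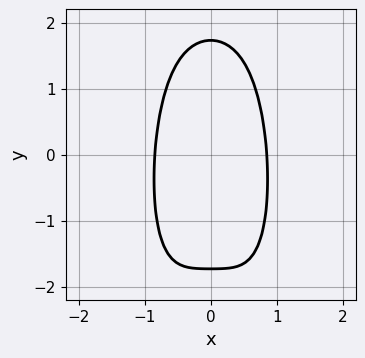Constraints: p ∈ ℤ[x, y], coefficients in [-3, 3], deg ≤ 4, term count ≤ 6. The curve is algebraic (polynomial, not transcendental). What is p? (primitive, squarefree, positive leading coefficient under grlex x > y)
First, degree: the shape is more complex than any degree-3 curve, so deg p = 4.
Next, symmetries: mirror symmetry x ↦ −x ⇒ only even powers of x.
Finally, together with the visible shape, these determine p as stated.

3*x^4 + x^2*y + 2*x^2 + y^2 - 3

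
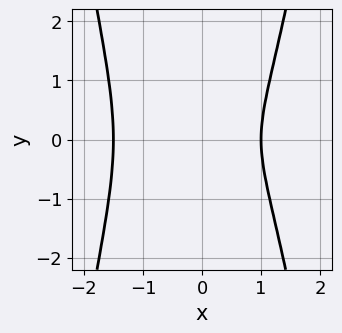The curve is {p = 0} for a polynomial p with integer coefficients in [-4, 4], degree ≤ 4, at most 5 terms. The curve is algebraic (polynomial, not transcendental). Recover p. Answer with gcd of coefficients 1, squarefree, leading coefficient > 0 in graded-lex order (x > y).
1. deg p = 4. A generic line meets the curve in up to 4 points.
2. Symmetries: the y ↦ −y reflection is a symmetry, so y appears only in even powers.
3. Against the integer gridlines: one x-axis crossing is at x = 1.
4. The integer polynomial consistent with all of this is the stated p.

2*x^4 + x^3 - 3*x^2 - y^2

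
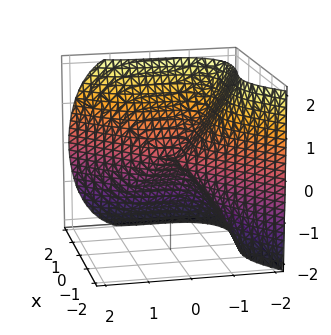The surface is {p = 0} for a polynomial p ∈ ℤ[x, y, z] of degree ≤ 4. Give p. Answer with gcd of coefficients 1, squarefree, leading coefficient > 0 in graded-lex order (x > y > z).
3*x^3 - x*z^2 - 3*y^3 - 3*z^2

First, deg p = 3. No degree-2 surface has this shape.
Then, from the visible intercepts: it crosses the z-axis at the gridline z = 0; it crosses the x-axis at the gridline x = 0; it meets the y-axis at y = 0 (among the integer gridlines).
Finally, these observations pin down the coefficients.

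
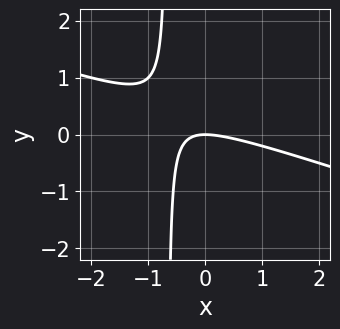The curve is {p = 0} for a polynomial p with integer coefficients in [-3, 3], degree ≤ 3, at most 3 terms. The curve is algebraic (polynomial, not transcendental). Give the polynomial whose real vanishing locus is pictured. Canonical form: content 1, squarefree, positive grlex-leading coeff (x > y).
First, degree: no degree-1 curve has this shape, so deg p = 2.
Next, from the visible intercepts: it meets the y-axis at y = 0 (among the integer gridlines); one x-axis crossing is at x = 0.
Finally, solving for integer coefficients yields p as stated.

x^2 + 3*x*y + 2*y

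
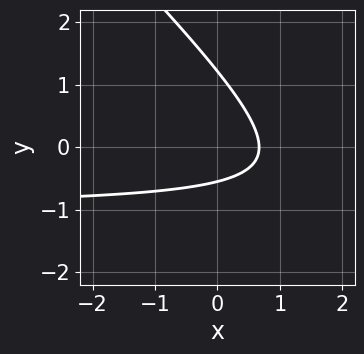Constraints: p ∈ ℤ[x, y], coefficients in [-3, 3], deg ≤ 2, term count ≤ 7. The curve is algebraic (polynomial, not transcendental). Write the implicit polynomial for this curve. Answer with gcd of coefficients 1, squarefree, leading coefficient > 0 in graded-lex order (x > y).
3*x*y + 3*y^2 + 3*x - 2*y - 2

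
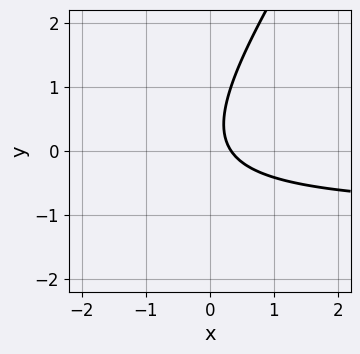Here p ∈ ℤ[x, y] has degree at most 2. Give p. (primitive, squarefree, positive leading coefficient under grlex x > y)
3*x*y - 2*y^2 + 3*x + y - 1

(a) Degree: no degree-1 curve has this shape, so deg p = 2.
(b) Observable constraints: no y-intercept at any integer in the box.
(c) Fitting integer coefficients to these (and the overall shape) gives p.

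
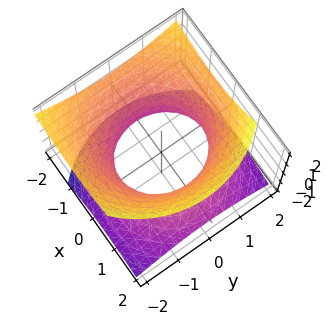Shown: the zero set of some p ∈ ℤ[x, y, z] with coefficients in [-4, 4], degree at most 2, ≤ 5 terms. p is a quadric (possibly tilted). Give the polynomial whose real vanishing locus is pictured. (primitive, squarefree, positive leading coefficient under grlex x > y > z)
2*x^2 + 2*x*z + 2*y^2 - 3*z^2 - 3

First, degree: the shape is more complex than any degree-1 surface, so deg p = 2.
Next, reading off the gridlines: the surface avoids every integer z-axis point in the box.
Finally, the integer polynomial consistent with all of this is the stated p.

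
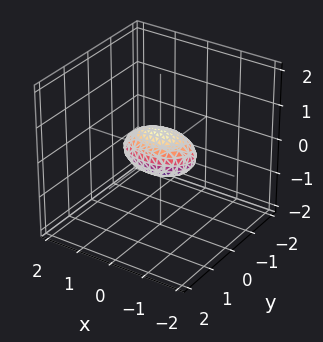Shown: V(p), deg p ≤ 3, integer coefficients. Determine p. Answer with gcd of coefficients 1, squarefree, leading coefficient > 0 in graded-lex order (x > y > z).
Degree: a closed, bounded, convex surface; a quadric, so deg p = 2.
Symmetries: the y ↦ −y reflection is a symmetry, so y appears only in even powers; mirror symmetry x ↦ −x ⇒ only even powers of x; mirror symmetry z ↦ −z ⇒ only even powers of z.
From the axis intercepts and sections: among the integer gridlines, it crosses the x-axis at x ∈ {-1, 1}.
Solving for integer coefficients yields p as stated.

x^2 + 2*y^2 + 3*z^2 - 1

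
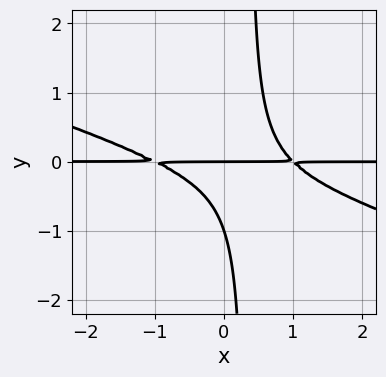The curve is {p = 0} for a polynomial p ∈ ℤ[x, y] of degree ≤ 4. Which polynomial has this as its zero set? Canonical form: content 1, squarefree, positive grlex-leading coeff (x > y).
1. deg p = 3. The shape is more complex than any degree-2 curve.
2. Checking where it meets the axes: every point of the x-axis in the box is on the curve; the y-axis gridline crossings are at y ∈ {-1, 0}.
3. Solving for integer coefficients yields p as stated.

x^2*y + 3*x*y^2 - y^2 - y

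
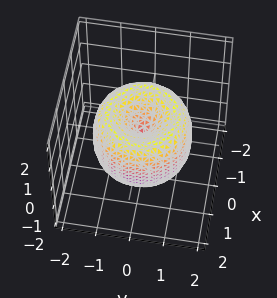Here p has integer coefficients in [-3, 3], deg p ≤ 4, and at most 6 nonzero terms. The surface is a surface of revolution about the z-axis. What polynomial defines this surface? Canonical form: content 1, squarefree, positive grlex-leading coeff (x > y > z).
x^4 + 2*x^2*y^2 + y^4 - 2*x^2 - 2*y^2 + z^2

Degree: no degree-3 surface has this shape, so deg p = 4.
Symmetry: the surface is invariant under rotation about z: p = q(x² + y², z).
Checking where it meets the axes: it crosses the y-axis at the gridline y = 0; it meets the x-axis at x = 0 (among the integer gridlines); a circular section at z = 1 has radius exactly 1; it meets the z-axis at z = 0 (among the integer gridlines).
Assembling these constraints gives the stated polynomial.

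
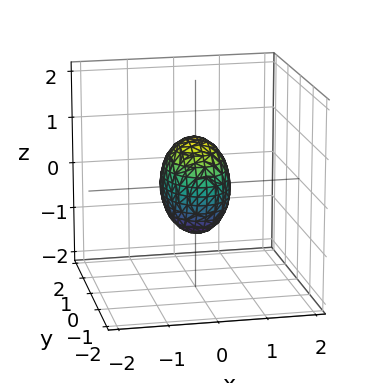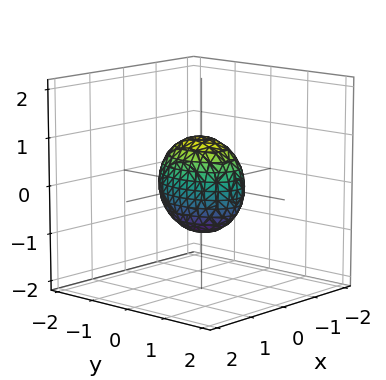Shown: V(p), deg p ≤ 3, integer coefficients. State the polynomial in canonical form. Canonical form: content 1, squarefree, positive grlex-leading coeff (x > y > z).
2*x^2 + y^2 + z^2 - 1

(a) The degree is 2 — a closed, bounded, convex surface; a quadric.
(b) Symmetries: the y ↦ −y reflection is a symmetry, so y appears only in even powers; it's symmetric under x → −x, forcing even powers of x; mirror symmetry z ↦ −z ⇒ only even powers of z.
(c) From the visible intercepts: the y-axis gridline crossings are at y ∈ {-1, 1}; the z-axis gridline crossings are at z ∈ {-1, 1}.
(d) Assembling these constraints gives the stated polynomial.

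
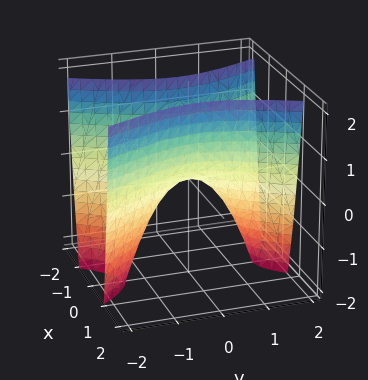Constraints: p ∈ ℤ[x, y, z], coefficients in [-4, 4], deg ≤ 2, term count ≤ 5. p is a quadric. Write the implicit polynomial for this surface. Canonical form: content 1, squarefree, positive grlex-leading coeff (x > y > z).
3*x^2 - y^2 - z

First, degree: a hyperbolic paraboloid; a quadric, so deg p = 2.
Next, symmetries: the y ↦ −y reflection is a symmetry, so y appears only in even powers; the x ↦ −x reflection is a symmetry, so x appears only in even powers.
Next, from the axis intercepts and sections: one z-axis crossing is at z = 0; it crosses the x-axis at the gridline x = 0; it meets the y-axis at y = 0 (among the integer gridlines).
Finally, solving for integer coefficients yields p as stated.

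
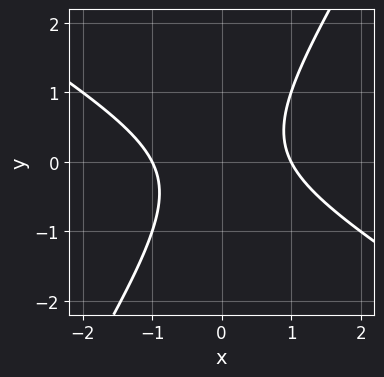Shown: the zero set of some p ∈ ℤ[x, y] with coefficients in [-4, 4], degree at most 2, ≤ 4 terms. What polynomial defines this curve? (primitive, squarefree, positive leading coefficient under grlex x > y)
1. Degree: the shape is more complex than any degree-1 curve, so deg p = 2.
2. From the visible intercepts: no y-intercept at any integer in the box; among the integer gridlines, it crosses the x-axis at x ∈ {-1, 1}.
3. Assembling these constraints gives the stated polynomial.

x^2 + x*y - y^2 - 1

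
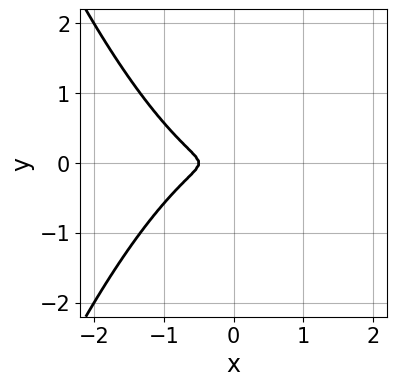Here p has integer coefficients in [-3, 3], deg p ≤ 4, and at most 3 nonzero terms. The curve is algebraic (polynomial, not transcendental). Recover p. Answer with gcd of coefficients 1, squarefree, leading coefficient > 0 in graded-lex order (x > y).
2*x^3 + x^2 + 3*y^2

(a) deg p = 3. The shape is more complex than any degree-2 curve.
(b) Symmetries: mirror symmetry y ↦ −y ⇒ only even powers of y.
(c) These observations pin down the coefficients.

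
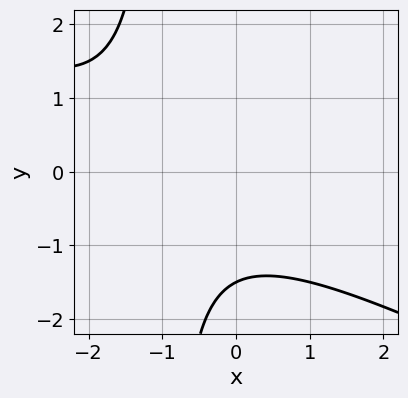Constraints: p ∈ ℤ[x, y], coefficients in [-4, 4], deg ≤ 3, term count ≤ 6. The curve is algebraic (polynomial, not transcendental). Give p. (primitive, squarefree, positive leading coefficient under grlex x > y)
x^2 + 2*x*y + 2*x + 2*y + 3

1. The degree is 2 — no degree-1 curve has this shape.
2. From the visible intercepts: the curve avoids every integer x-axis point in the box.
3. Fitting integer coefficients to these (and the overall shape) gives p.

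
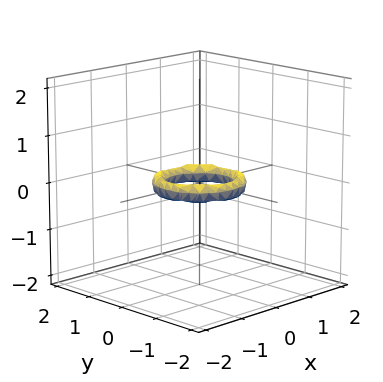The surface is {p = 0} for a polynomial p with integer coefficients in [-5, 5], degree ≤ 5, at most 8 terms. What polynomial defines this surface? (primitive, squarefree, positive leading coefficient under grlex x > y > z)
1. Degree: a generic line meets the surface in up to 4 points, so deg p = 4.
2. Symmetry: the surface is invariant under rotation about z: p = q(x² + y², z).
3. Checking where it meets the axes: a circular section at z = 0 has radius between 0 and 1; it misses every integer gridline on the z-axis; the y-axis gridline crossings are at y ∈ {-1, 1}.
4. Together with the visible shape, these determine p as stated. Check: (-1, 0, 0) on the x-axis lies on the surface, and p(-1, 0, 0) = 0. ✓

2*x^4 + 4*x^2*y^2 + 2*y^4 - 3*x^2 - 3*y^2 + 3*z^2 + 1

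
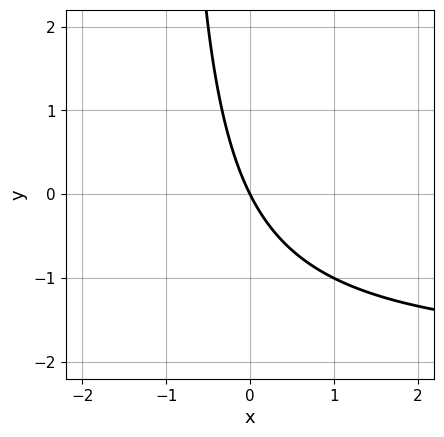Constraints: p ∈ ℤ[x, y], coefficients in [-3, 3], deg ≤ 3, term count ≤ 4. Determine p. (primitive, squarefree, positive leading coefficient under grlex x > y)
(a) deg p = 2.
(b) From the axis intercepts and sections: it meets the y-axis at y = 0 (among the integer gridlines); it crosses the x-axis at the gridline x = 0.
(c) Putting this together gives p.

x*y + 2*x + y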